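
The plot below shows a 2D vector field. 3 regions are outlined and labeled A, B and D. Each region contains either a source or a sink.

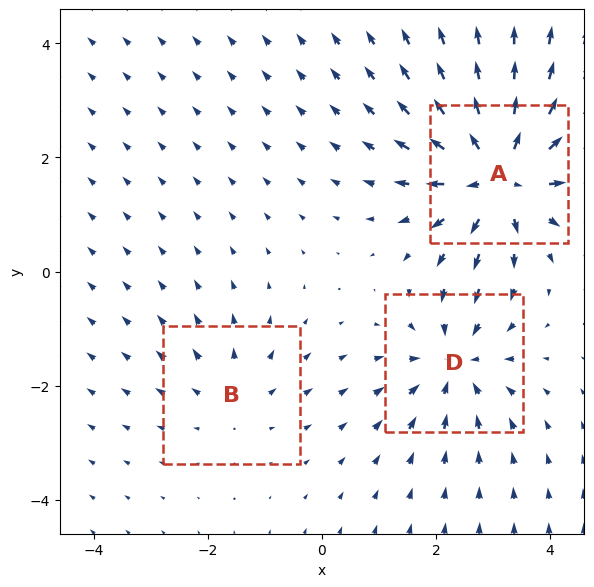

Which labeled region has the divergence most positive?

A

Divergence at each region's feature centre — A: about +6, B: about +2, D: about -4. Region A is most positive.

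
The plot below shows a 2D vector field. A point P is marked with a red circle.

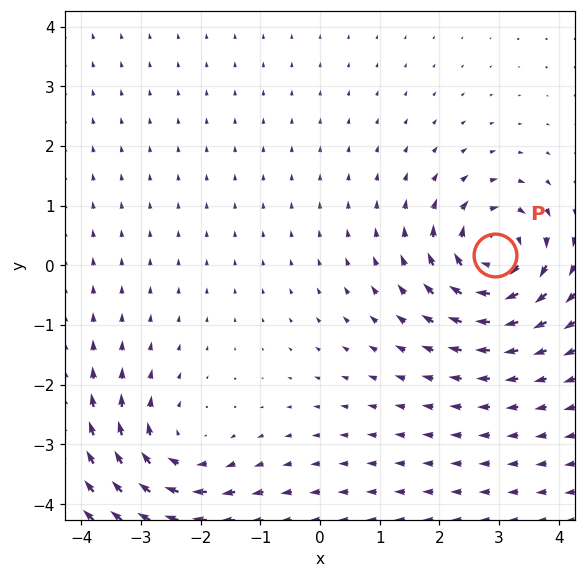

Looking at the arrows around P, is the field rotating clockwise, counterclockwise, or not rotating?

clockwise

Near P at (2.9, 0.2) the arrows circulate clockwise. The curl (z-component) there is about -6; negative curl means clockwise rotation.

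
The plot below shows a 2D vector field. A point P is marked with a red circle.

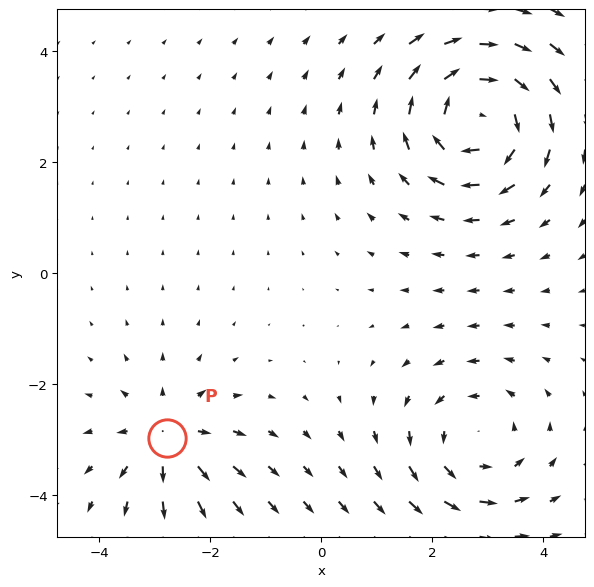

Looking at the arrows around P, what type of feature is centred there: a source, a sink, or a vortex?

At P (-2.8, -3.0) the arrows spread outward. Divergence about +4, curl ≈0 — positive divergence with near-zero curl is a source.

source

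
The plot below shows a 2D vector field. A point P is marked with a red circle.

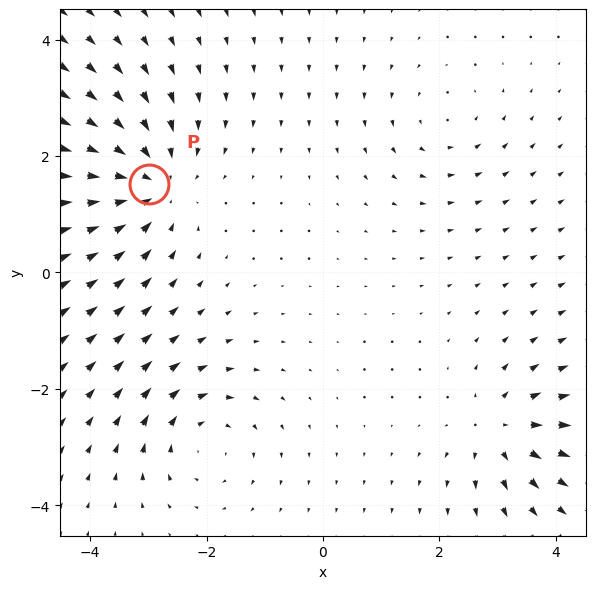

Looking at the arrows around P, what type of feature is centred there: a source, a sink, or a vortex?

At P (-3.0, 1.5) the arrows converge inward. Divergence about -5, curl ≈0 — negative divergence with near-zero curl is a sink.

sink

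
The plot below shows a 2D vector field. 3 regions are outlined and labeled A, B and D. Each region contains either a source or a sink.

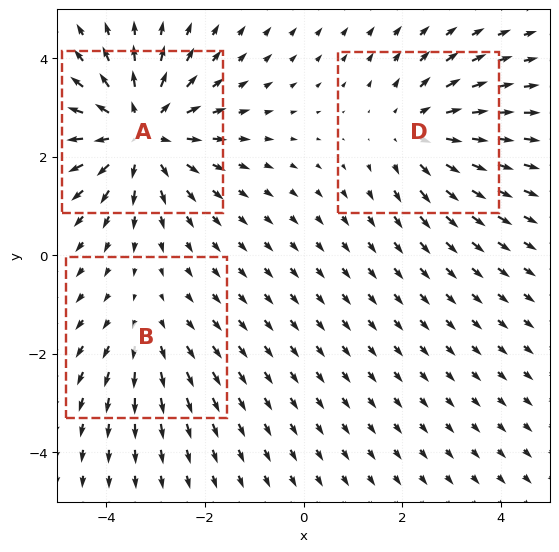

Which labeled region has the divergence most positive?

Divergence at each region's feature centre — A: about +4, B: about +2, D: about +3. Region A is most positive.

A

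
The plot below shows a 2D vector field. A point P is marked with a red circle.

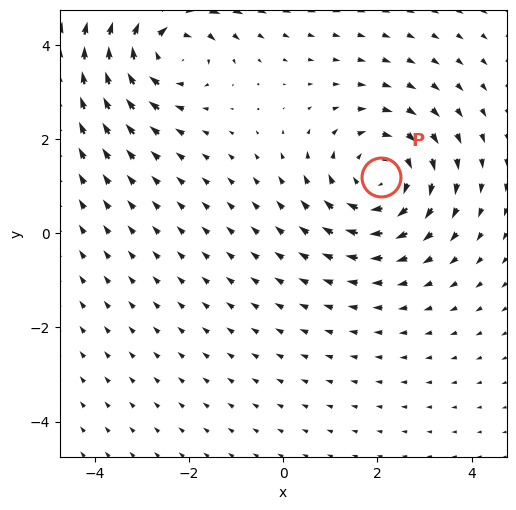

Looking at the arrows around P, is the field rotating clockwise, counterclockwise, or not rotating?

clockwise

Near P at (2.1, 1.2) the arrows circulate clockwise. The curl (z-component) there is about -3; negative curl means clockwise rotation.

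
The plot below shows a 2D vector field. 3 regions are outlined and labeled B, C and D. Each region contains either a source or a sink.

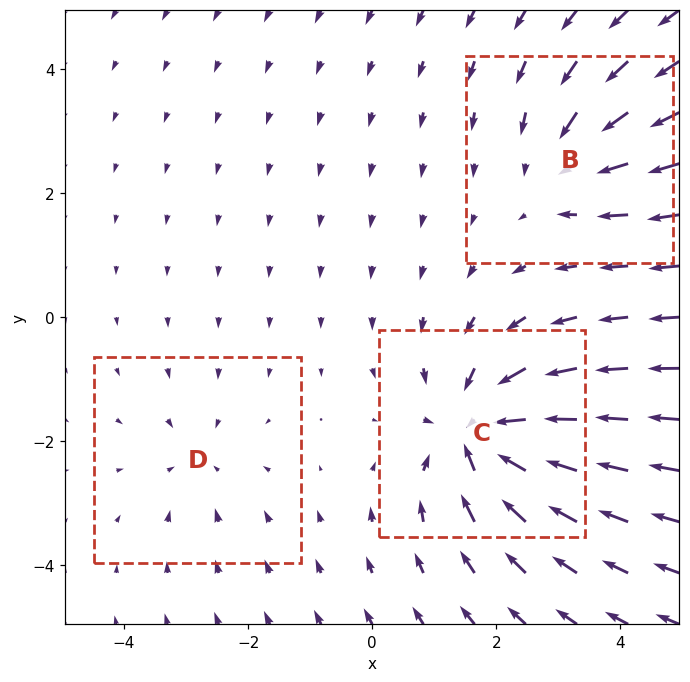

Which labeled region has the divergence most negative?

C

Divergence at each region's feature centre — B: about -3, C: about -6, D: about -2. Region C is most negative.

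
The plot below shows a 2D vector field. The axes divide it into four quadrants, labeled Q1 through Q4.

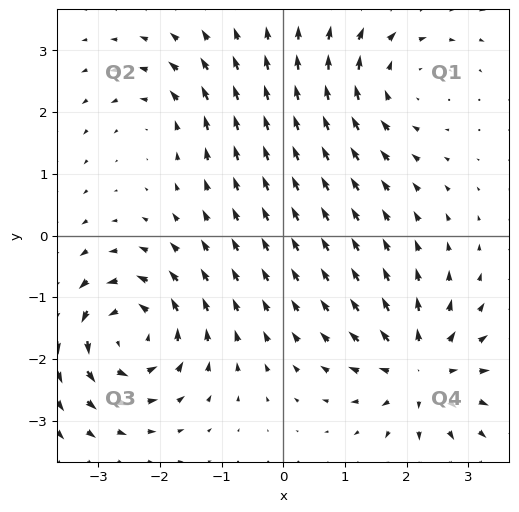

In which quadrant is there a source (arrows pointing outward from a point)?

Q4

The source sits at approximately (2.2, -2.2), which lies in quadrant Q4. The divergence there is about +6, positive as expected for a source.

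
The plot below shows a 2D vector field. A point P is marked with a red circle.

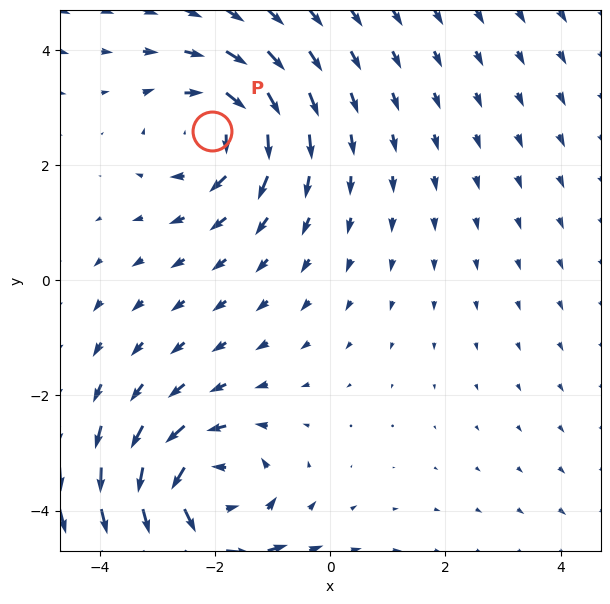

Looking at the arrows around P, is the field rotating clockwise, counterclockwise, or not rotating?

Near P at (-2.1, 2.6) the arrows circulate clockwise. The curl (z-component) there is about -3; negative curl means clockwise rotation.

clockwise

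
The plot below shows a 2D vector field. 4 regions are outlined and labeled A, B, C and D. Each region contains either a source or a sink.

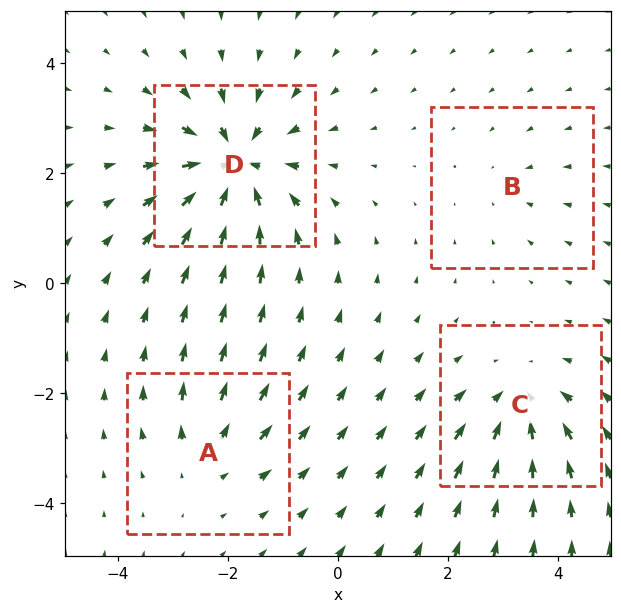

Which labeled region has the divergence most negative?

D

Divergence at each region's feature centre — A: about +4, B: about -2, C: about -5, D: about -8. Region D is most negative.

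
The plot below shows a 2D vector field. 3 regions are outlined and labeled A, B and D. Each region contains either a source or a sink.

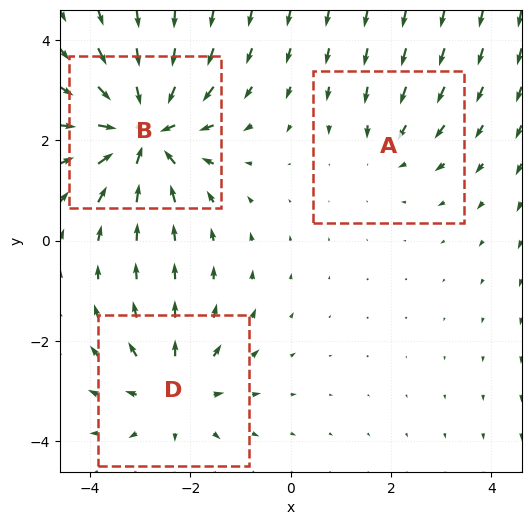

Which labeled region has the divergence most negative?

Divergence at each region's feature centre — A: about -2, B: about -5, D: about +3. Region B is most negative.

B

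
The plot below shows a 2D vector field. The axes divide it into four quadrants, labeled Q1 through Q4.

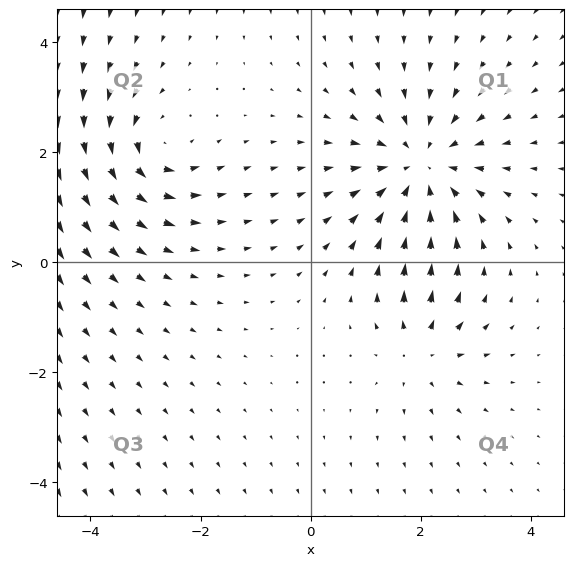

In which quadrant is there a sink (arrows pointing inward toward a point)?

Q1

The sink sits at approximately (2.0, 1.7), which lies in quadrant Q1. The divergence there is about -4, negative as expected for a sink.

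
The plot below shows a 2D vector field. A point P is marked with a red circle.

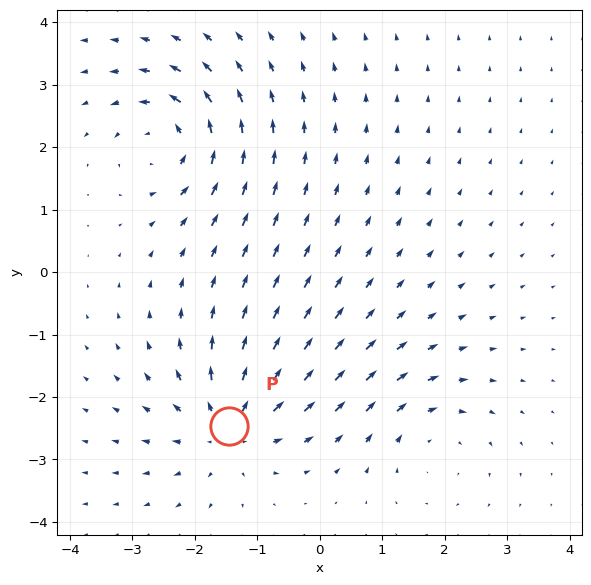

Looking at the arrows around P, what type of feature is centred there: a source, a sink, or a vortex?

source

At P (-1.5, -2.5) the arrows spread outward. Divergence about +5, curl ≈0 — positive divergence with near-zero curl is a source.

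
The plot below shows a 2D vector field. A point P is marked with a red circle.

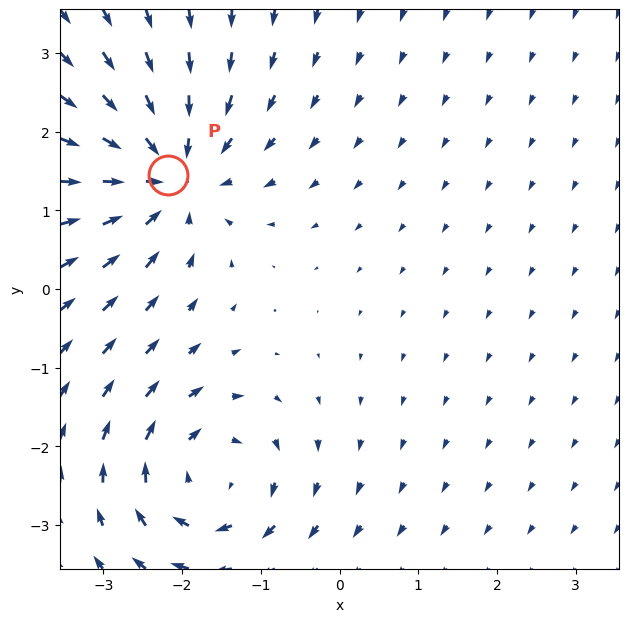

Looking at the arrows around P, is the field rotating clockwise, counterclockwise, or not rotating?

not rotating

Near P at (-2.2, 1.4) the arrows show no circulation. The curl there is ≈0.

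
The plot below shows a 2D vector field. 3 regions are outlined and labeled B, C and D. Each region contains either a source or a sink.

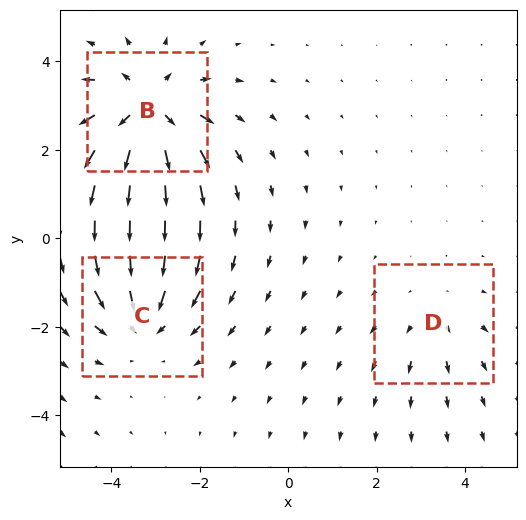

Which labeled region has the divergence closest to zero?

D

Divergence at each region's feature centre — B: about +4, C: about -3, D: about +2. Region D is closest to zero.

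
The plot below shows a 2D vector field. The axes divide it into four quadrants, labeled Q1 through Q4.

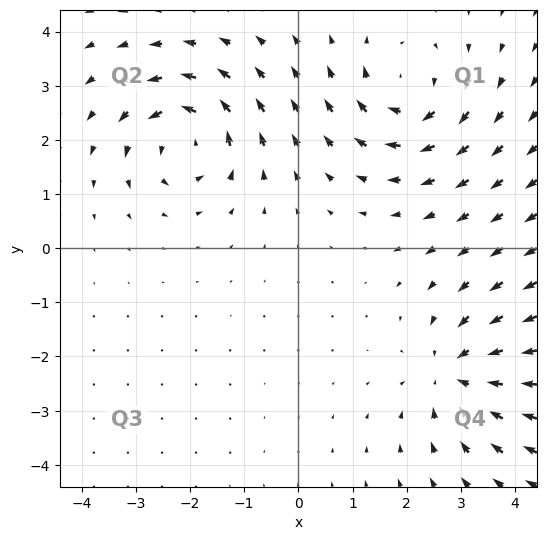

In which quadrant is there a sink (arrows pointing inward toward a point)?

Q4

The sink sits at approximately (3.0, -2.3), which lies in quadrant Q4. The divergence there is about -4, negative as expected for a sink.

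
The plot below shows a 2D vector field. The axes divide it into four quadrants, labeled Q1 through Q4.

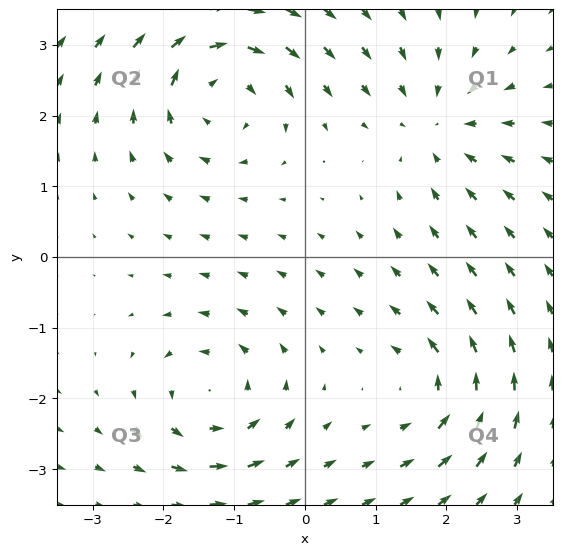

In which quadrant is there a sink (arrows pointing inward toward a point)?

The sink sits at approximately (1.9, 1.9), which lies in quadrant Q1. The divergence there is about -4, negative as expected for a sink.

Q1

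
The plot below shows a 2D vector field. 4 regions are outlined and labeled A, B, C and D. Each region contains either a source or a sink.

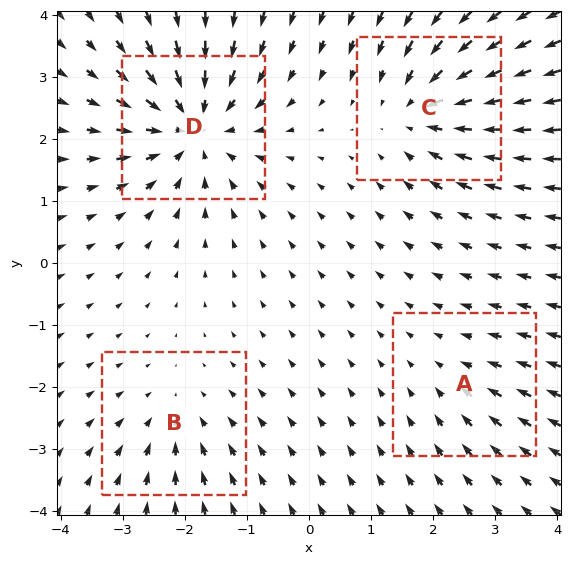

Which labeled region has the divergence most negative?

Divergence at each region's feature centre — A: about -2, B: about -3, C: about -5, D: about -7. Region D is most negative.

D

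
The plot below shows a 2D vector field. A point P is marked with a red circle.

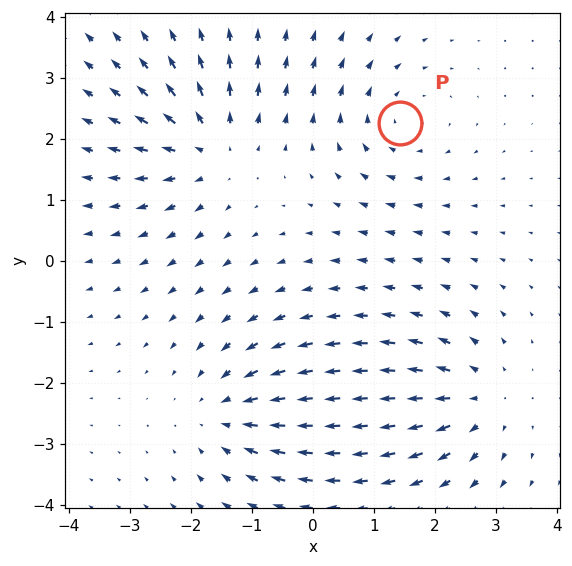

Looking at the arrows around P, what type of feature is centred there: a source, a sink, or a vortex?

At P (1.4, 2.3) the arrows circulate clockwise. Divergence ≈0, curl about -4 — near-zero divergence with nonzero curl is a vortex.

vortex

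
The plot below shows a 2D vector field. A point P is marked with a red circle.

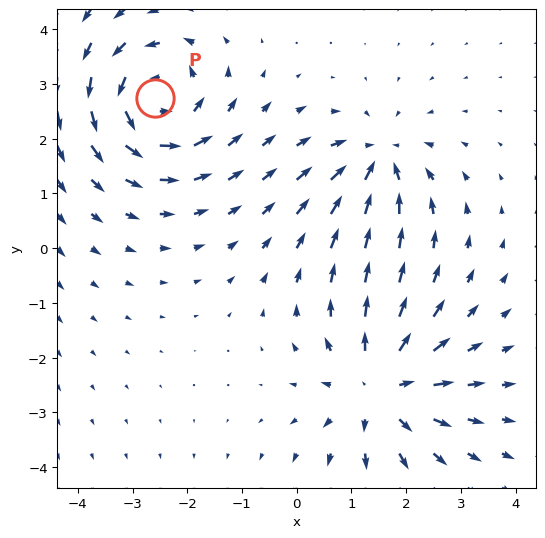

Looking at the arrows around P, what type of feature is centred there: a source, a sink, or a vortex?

vortex

At P (-2.6, 2.7) the arrows circulate counterclockwise. Divergence ≈0, curl about +5 — near-zero divergence with nonzero curl is a vortex.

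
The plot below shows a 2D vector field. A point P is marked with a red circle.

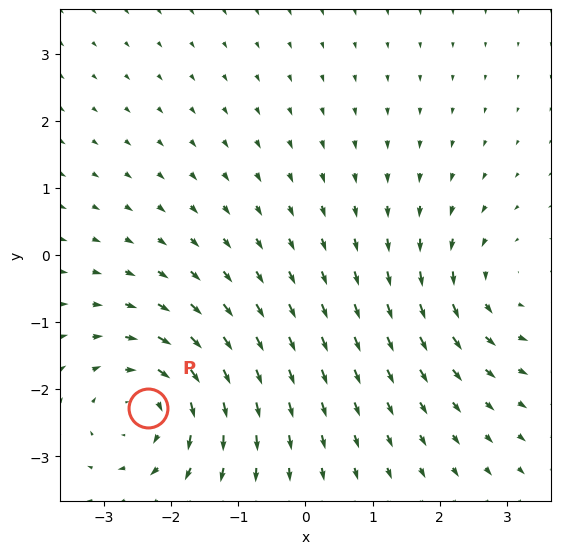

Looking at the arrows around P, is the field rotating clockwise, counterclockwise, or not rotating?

Near P at (-2.3, -2.3) the arrows circulate clockwise. The curl (z-component) there is about -4; negative curl means clockwise rotation.

clockwise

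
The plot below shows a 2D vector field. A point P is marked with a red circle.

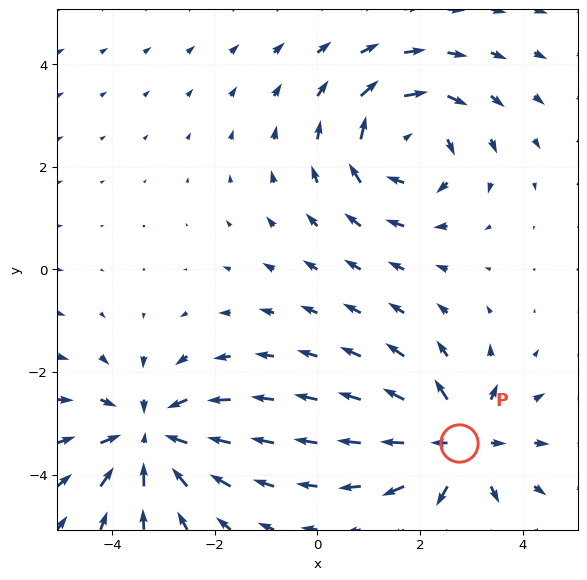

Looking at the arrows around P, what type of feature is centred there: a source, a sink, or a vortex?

source

At P (2.8, -3.4) the arrows spread outward. Divergence about +5, curl ≈0 — positive divergence with near-zero curl is a source.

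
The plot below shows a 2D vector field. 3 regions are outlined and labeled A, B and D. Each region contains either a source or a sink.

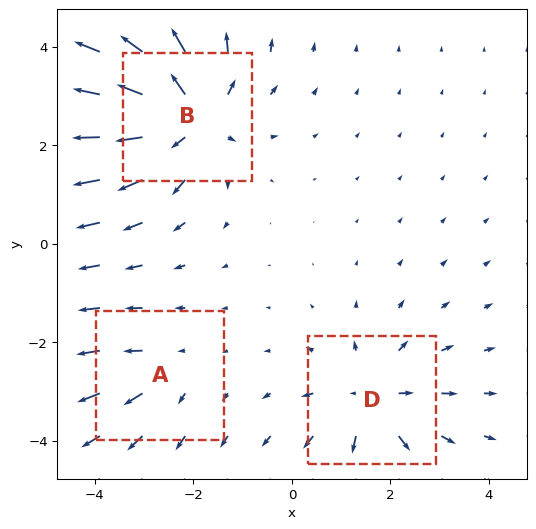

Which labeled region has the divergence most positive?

B

Divergence at each region's feature centre — A: about +2, B: about +5, D: about +3. Region B is most positive.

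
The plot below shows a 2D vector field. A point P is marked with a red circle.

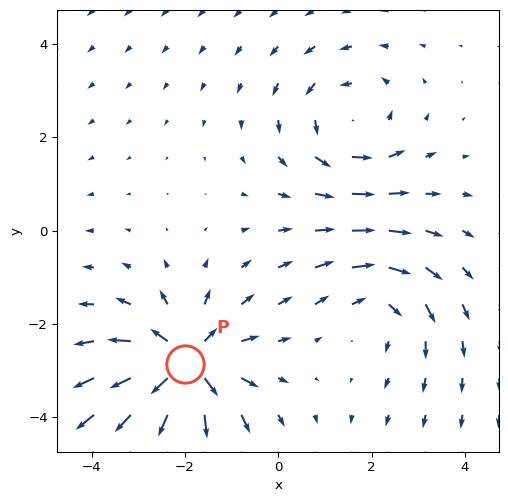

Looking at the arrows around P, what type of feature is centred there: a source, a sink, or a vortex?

At P (-2.0, -2.9) the arrows spread outward. Divergence about +6, curl ≈0 — positive divergence with near-zero curl is a source.

source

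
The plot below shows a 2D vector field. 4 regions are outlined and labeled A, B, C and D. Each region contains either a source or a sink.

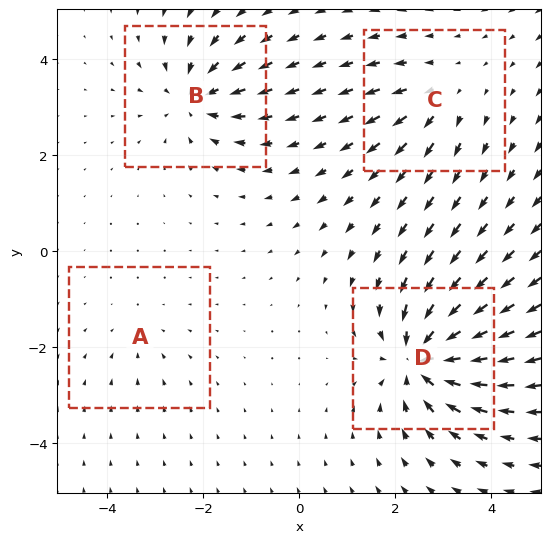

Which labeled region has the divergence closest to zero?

A

Divergence at each region's feature centre — A: about -2, B: about -6, C: about +4, D: about -9. Region A is closest to zero.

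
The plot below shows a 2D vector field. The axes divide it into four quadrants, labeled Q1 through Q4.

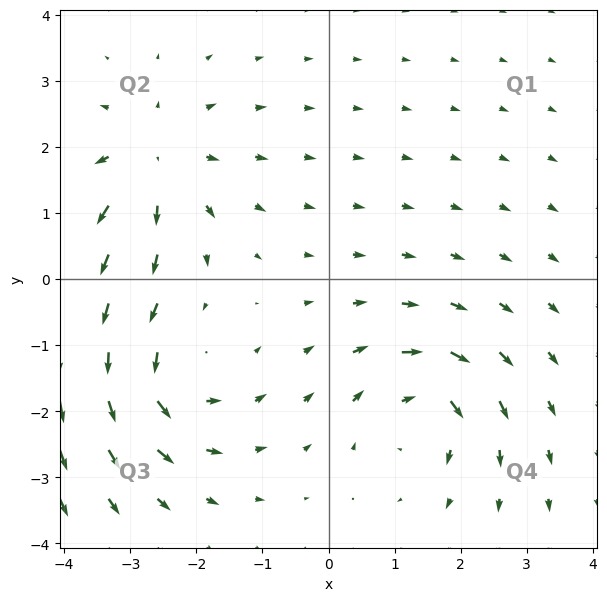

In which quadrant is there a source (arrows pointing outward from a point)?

Q2

The source sits at approximately (-2.7, 1.8), which lies in quadrant Q2. The divergence there is about +4, positive as expected for a source.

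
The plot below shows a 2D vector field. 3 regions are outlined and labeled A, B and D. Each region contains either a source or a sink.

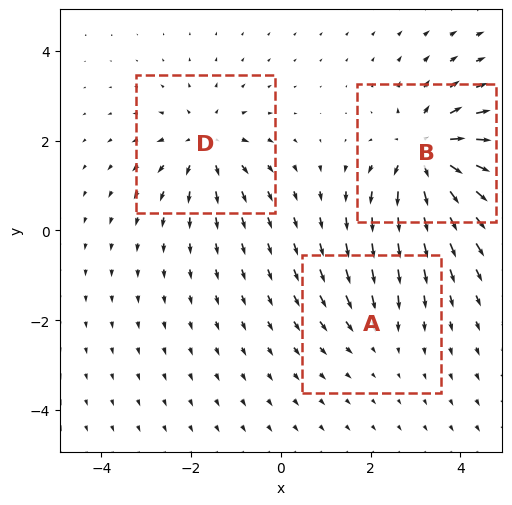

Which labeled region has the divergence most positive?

B

Divergence at each region's feature centre — A: about -2, B: about +5, D: about +4. Region B is most positive.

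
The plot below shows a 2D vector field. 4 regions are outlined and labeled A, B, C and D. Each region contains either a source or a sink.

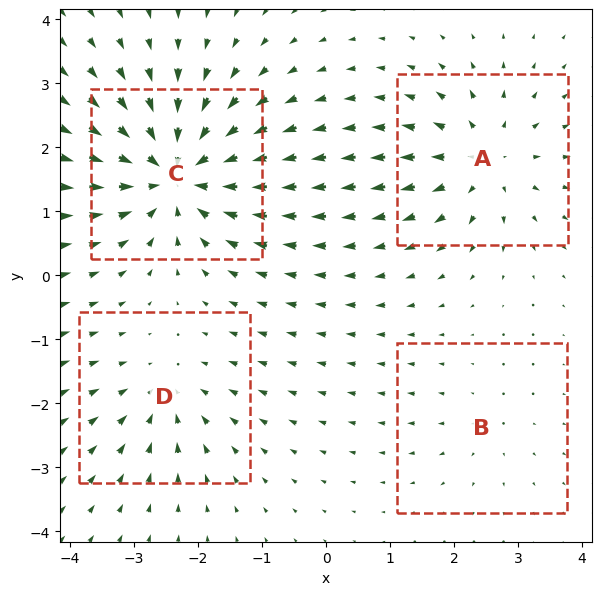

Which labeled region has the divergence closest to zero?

B

Divergence at each region's feature centre — A: about +5, B: about +2, C: about -8, D: about -4. Region B is closest to zero.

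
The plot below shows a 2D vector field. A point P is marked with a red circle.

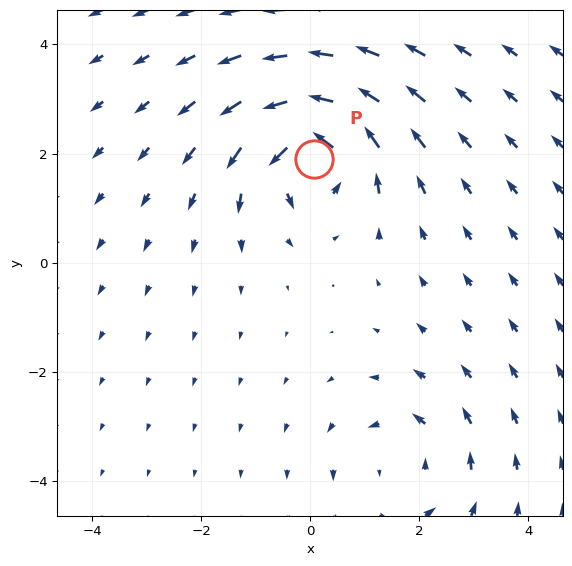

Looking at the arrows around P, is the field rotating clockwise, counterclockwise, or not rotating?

Near P at (0.1, 1.9) the arrows circulate counterclockwise. The curl (z-component) there is about +5; positive curl means counterclockwise rotation.

counterclockwise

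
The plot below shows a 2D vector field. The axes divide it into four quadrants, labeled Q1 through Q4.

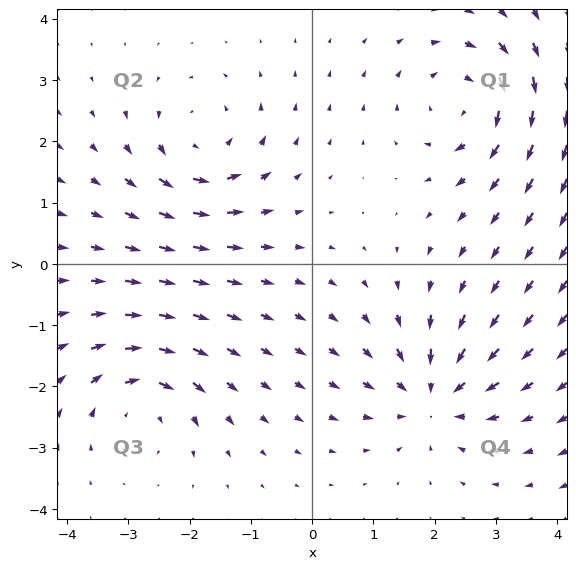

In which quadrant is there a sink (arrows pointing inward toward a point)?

The sink sits at approximately (2.0, -2.2), which lies in quadrant Q4. The divergence there is about -5, negative as expected for a sink.

Q4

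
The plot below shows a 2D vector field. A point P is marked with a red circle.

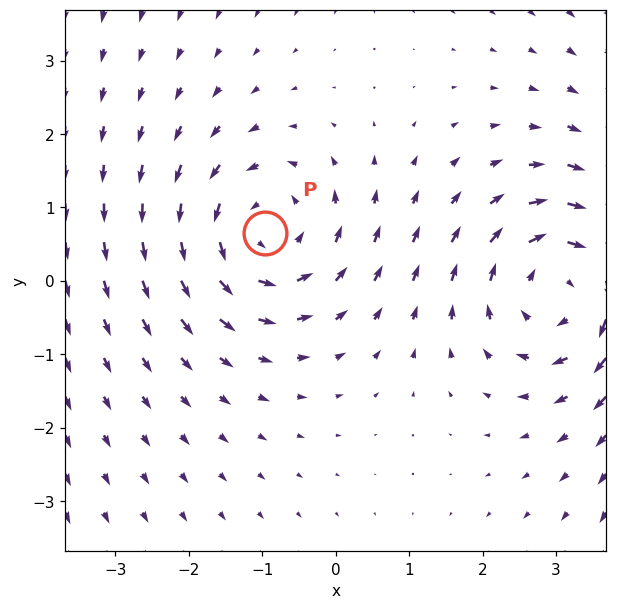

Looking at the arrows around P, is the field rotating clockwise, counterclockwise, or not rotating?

counterclockwise

Near P at (-1.0, 0.7) the arrows circulate counterclockwise. The curl (z-component) there is about +3; positive curl means counterclockwise rotation.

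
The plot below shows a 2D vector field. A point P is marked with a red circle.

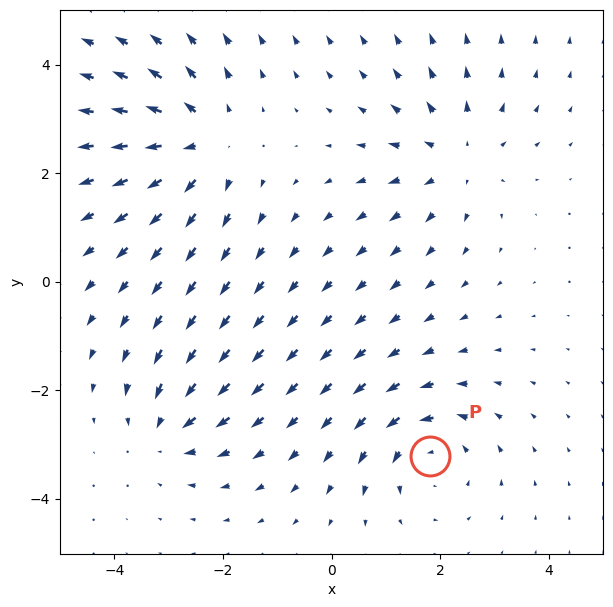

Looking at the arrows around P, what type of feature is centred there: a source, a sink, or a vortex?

At P (1.8, -3.2) the arrows circulate counterclockwise. Divergence ≈0, curl about +4 — near-zero divergence with nonzero curl is a vortex.

vortex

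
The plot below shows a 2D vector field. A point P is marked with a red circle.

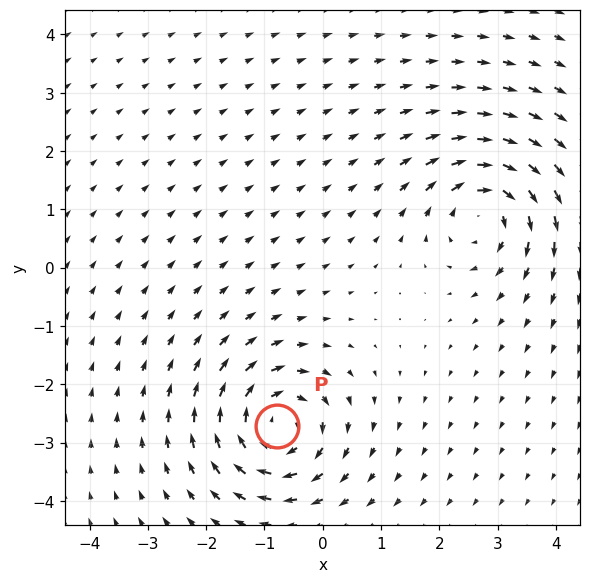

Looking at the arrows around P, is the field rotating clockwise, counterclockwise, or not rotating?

clockwise

Near P at (-0.8, -2.7) the arrows circulate clockwise. The curl (z-component) there is about -7; negative curl means clockwise rotation.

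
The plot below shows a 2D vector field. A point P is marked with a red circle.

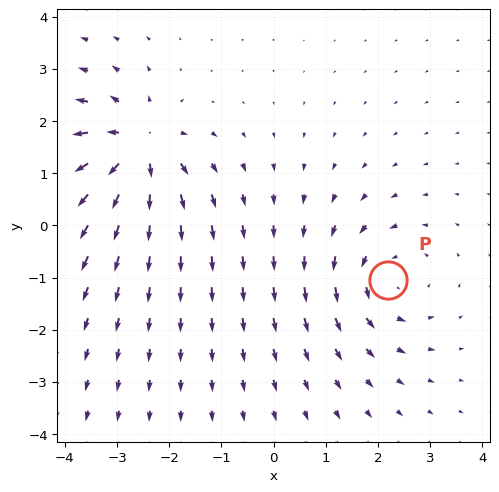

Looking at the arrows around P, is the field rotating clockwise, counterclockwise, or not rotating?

Near P at (2.2, -1.0) the arrows circulate counterclockwise. The curl (z-component) there is about +3; positive curl means counterclockwise rotation.

counterclockwise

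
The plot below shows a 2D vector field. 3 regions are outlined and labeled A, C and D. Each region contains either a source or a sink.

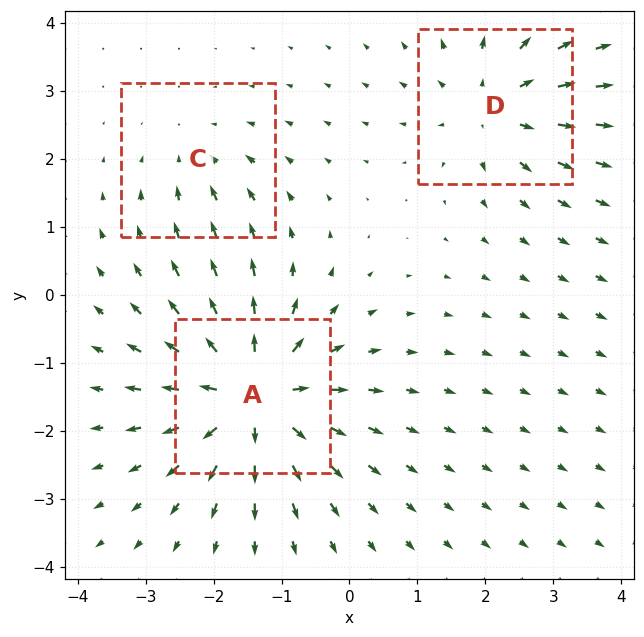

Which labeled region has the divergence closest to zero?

Divergence at each region's feature centre — A: about +6, C: about -2, D: about +4. Region C is closest to zero.

C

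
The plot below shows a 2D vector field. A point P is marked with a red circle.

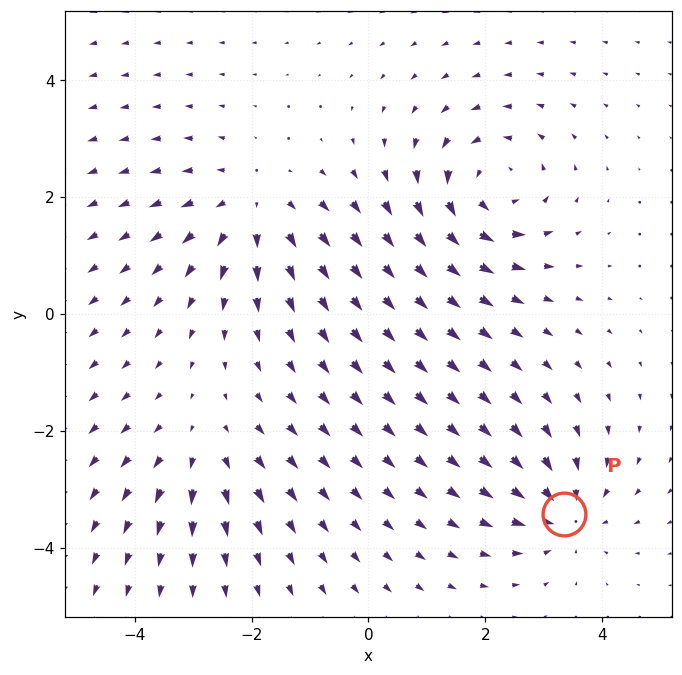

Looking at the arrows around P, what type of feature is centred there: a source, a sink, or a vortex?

sink

At P (3.3, -3.4) the arrows converge inward. Divergence about -4, curl ≈0 — negative divergence with near-zero curl is a sink.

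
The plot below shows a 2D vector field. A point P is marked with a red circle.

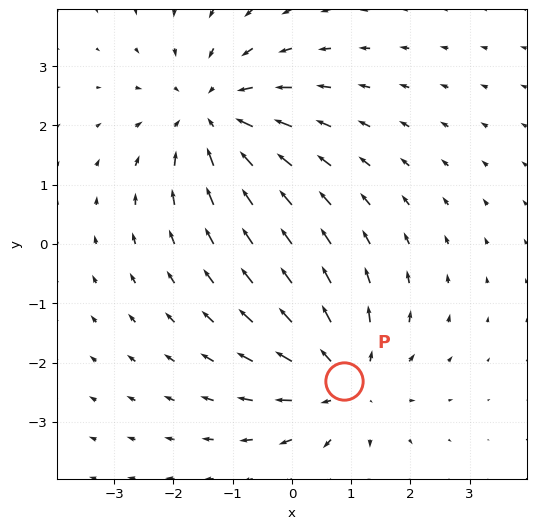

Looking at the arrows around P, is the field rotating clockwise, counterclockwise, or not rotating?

Near P at (0.9, -2.3) the arrows show no circulation. The curl there is ≈0.

not rotating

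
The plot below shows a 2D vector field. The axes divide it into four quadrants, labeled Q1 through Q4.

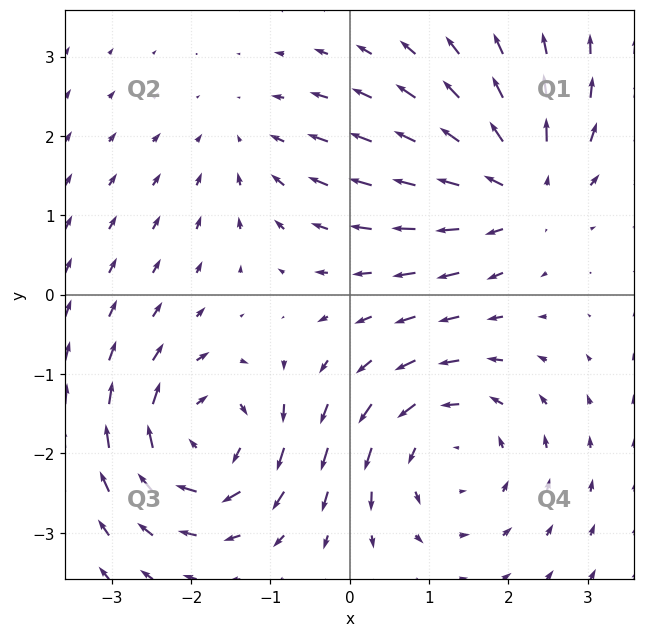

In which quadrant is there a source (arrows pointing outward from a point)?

Q1

The source sits at approximately (2.2, 1.4), which lies in quadrant Q1. The divergence there is about +4, positive as expected for a source.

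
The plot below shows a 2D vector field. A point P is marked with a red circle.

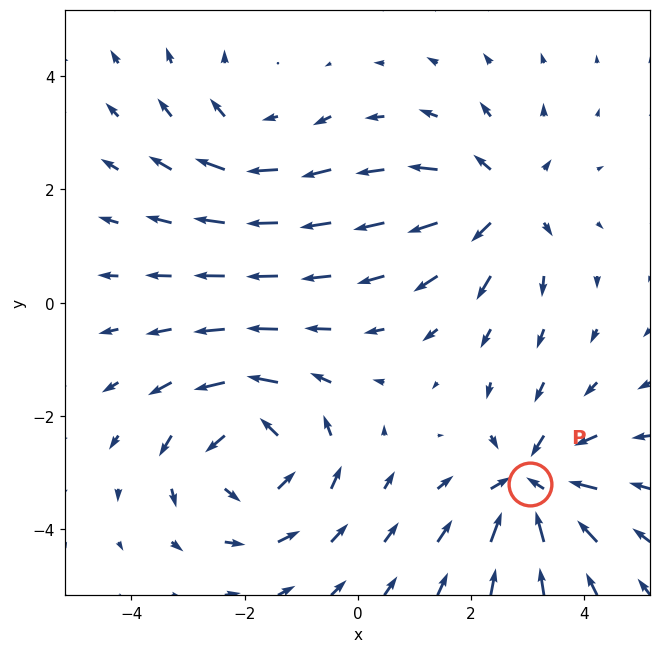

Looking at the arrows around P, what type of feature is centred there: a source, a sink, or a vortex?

sink

At P (3.1, -3.2) the arrows converge inward. Divergence about -4, curl ≈0 — negative divergence with near-zero curl is a sink.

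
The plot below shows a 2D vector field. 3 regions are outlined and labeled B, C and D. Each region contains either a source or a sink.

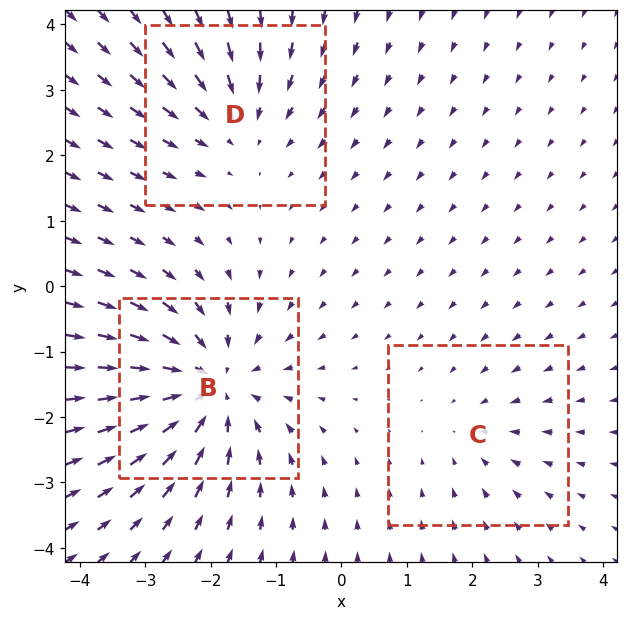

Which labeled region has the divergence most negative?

Divergence at each region's feature centre — B: about -5, C: about -2, D: about -3. Region B is most negative.

B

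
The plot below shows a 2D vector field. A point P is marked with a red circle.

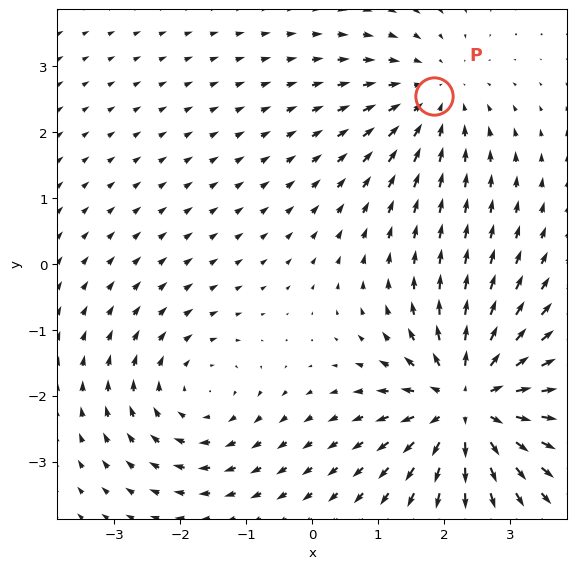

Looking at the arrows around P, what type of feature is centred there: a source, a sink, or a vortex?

sink

At P (1.8, 2.5) the arrows converge inward. Divergence about -3, curl ≈0 — negative divergence with near-zero curl is a sink.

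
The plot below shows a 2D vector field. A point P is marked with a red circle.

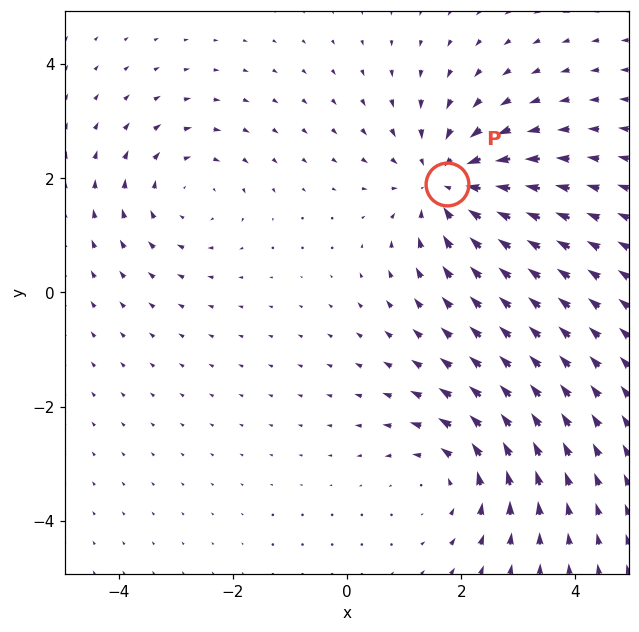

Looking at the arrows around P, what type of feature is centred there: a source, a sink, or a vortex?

sink

At P (1.7, 1.9) the arrows converge inward. Divergence about -4, curl ≈0 — negative divergence with near-zero curl is a sink.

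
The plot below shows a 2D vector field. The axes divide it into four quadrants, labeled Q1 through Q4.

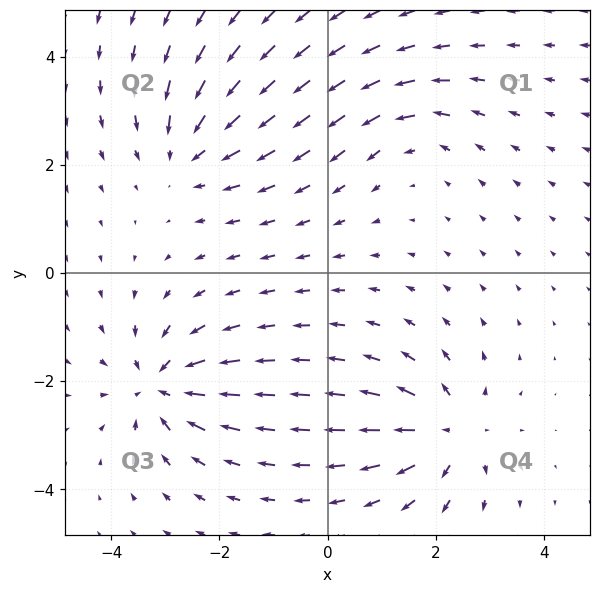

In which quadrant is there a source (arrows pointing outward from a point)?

Q4

The source sits at approximately (2.3, -3.0), which lies in quadrant Q4. The divergence there is about +5, positive as expected for a source.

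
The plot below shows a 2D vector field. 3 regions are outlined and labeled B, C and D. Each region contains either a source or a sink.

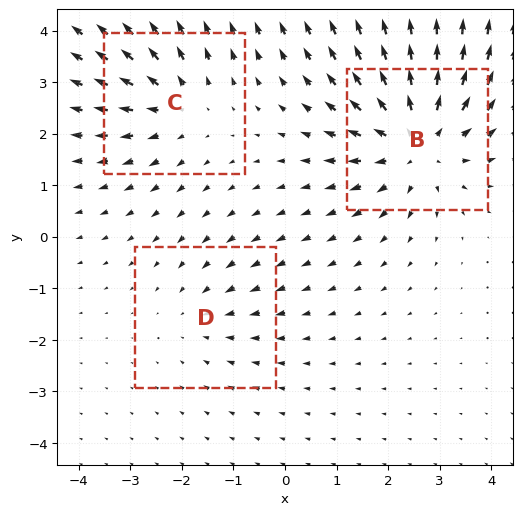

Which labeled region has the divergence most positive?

Divergence at each region's feature centre — B: about +4, C: about +3, D: about -2. Region B is most positive.

B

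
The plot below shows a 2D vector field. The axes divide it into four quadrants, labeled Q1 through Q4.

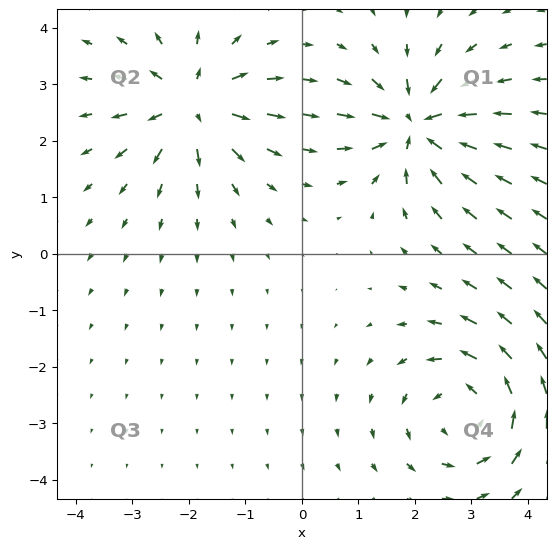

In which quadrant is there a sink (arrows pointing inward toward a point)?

The sink sits at approximately (2.0, 2.3), which lies in quadrant Q1. The divergence there is about -6, negative as expected for a sink.

Q1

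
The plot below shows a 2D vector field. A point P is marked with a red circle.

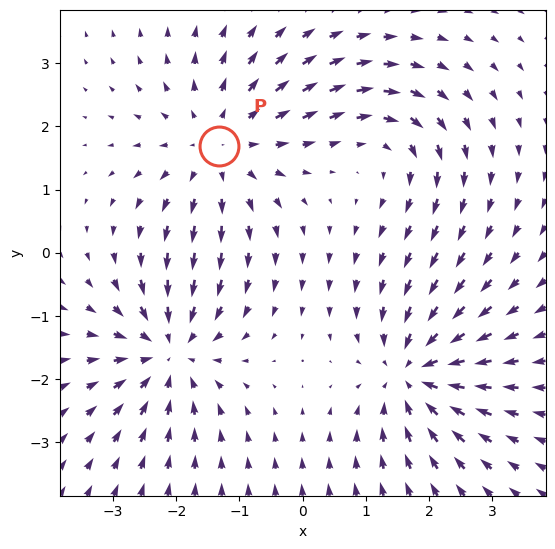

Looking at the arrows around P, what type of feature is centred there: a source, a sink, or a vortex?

source

At P (-1.3, 1.7) the arrows spread outward. Divergence about +4, curl ≈0 — positive divergence with near-zero curl is a source.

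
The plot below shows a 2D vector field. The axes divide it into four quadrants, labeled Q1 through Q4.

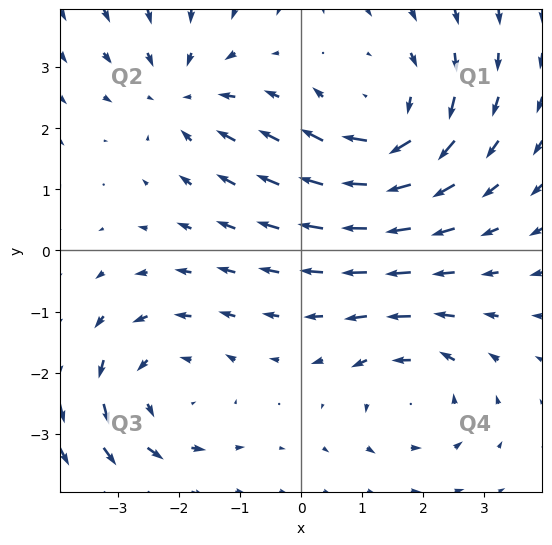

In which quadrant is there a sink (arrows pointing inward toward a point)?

The sink sits at approximately (-2.0, 2.5), which lies in quadrant Q2. The divergence there is about -3, negative as expected for a sink.

Q2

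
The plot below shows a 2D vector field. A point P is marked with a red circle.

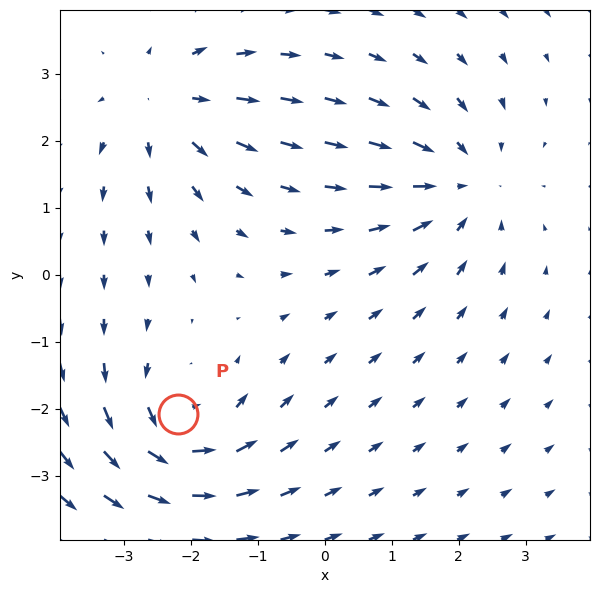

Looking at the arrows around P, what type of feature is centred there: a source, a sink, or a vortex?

At P (-2.2, -2.1) the arrows circulate counterclockwise. Divergence ≈0, curl about +5 — near-zero divergence with nonzero curl is a vortex.

vortex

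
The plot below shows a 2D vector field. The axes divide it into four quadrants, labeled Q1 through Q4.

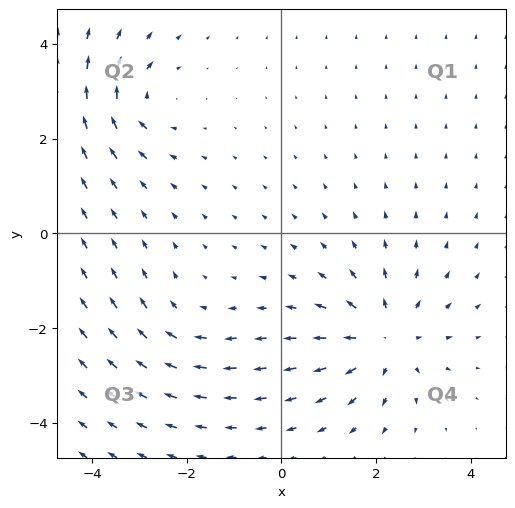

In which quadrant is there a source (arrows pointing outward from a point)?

Q4

The source sits at approximately (2.2, -2.2), which lies in quadrant Q4. The divergence there is about +5, positive as expected for a source.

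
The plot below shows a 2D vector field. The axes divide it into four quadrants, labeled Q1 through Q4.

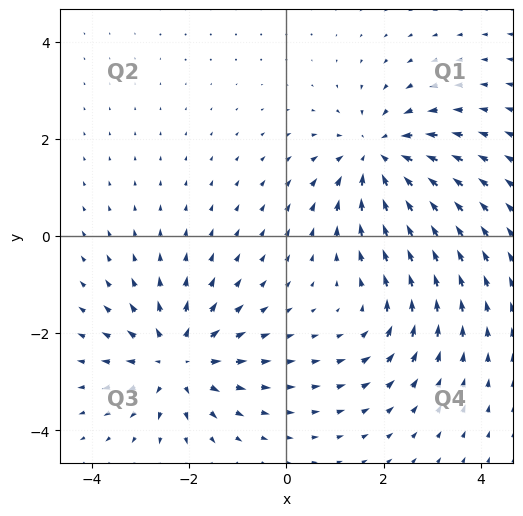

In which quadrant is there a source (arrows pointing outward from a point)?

Q3

The source sits at approximately (-2.2, -2.6), which lies in quadrant Q3. The divergence there is about +5, positive as expected for a source.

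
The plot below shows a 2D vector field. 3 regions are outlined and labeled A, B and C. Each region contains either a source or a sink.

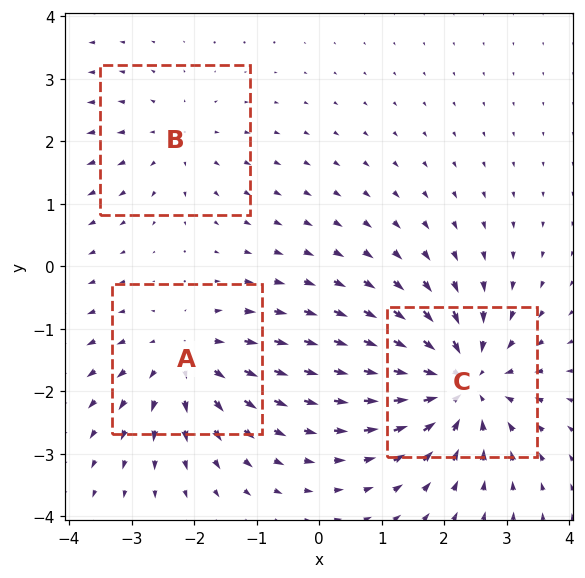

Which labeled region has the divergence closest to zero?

Divergence at each region's feature centre — A: about +3, B: about +2, C: about -5. Region B is closest to zero.

B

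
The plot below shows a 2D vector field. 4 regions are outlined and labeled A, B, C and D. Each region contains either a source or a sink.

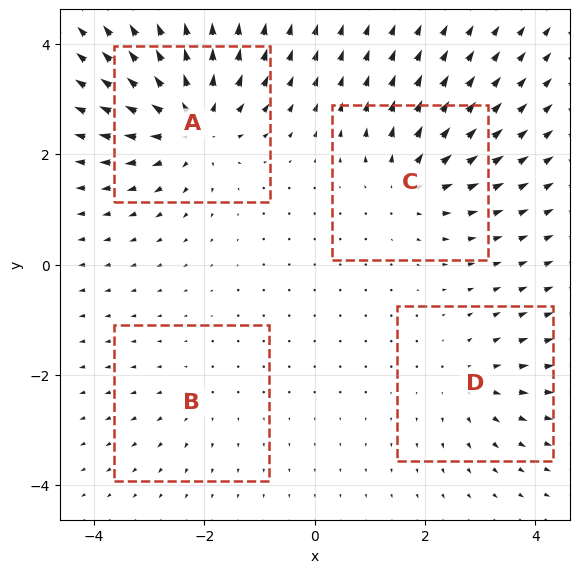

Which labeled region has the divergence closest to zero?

B

Divergence at each region's feature centre — A: about +7, B: about +2, C: about +5, D: about +4. Region B is closest to zero.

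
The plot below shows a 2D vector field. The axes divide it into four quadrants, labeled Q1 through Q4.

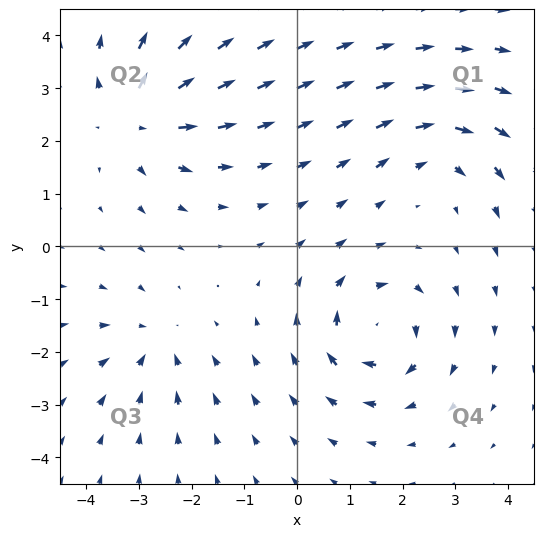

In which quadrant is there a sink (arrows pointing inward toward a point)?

Q3

The sink sits at approximately (-2.7, -1.8), which lies in quadrant Q3. The divergence there is about -4, negative as expected for a sink.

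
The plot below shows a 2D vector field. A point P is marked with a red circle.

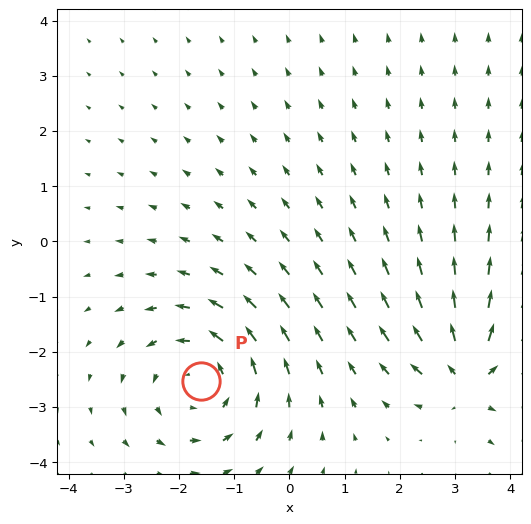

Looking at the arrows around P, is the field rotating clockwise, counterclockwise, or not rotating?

Near P at (-1.6, -2.5) the arrows circulate counterclockwise. The curl (z-component) there is about +3; positive curl means counterclockwise rotation.

counterclockwise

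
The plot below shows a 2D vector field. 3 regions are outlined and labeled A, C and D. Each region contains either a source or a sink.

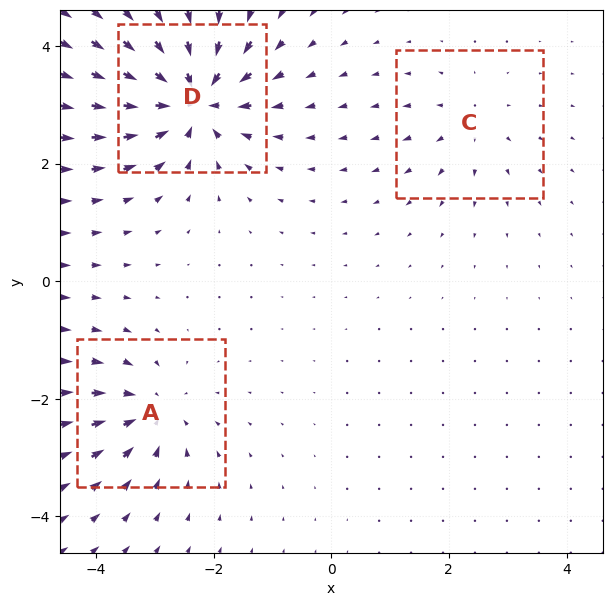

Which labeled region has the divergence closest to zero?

Divergence at each region's feature centre — A: about -4, C: about +2, D: about -7. Region C is closest to zero.

C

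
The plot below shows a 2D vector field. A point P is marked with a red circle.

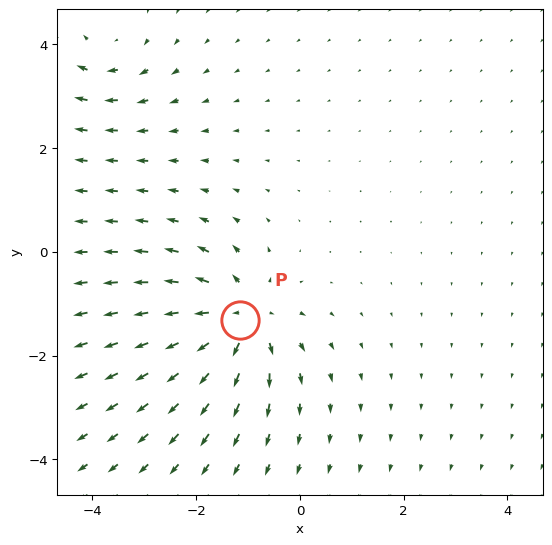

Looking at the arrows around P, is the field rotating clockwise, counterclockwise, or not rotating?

Near P at (-1.1, -1.3) the arrows show no circulation. The curl there is ≈0.

not rotating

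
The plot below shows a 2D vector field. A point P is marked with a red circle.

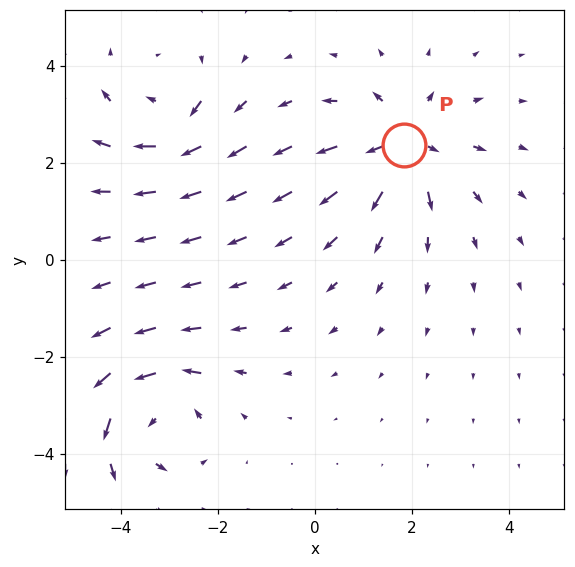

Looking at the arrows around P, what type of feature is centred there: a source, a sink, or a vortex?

At P (1.8, 2.4) the arrows spread outward. Divergence about +5, curl ≈0 — positive divergence with near-zero curl is a source.

source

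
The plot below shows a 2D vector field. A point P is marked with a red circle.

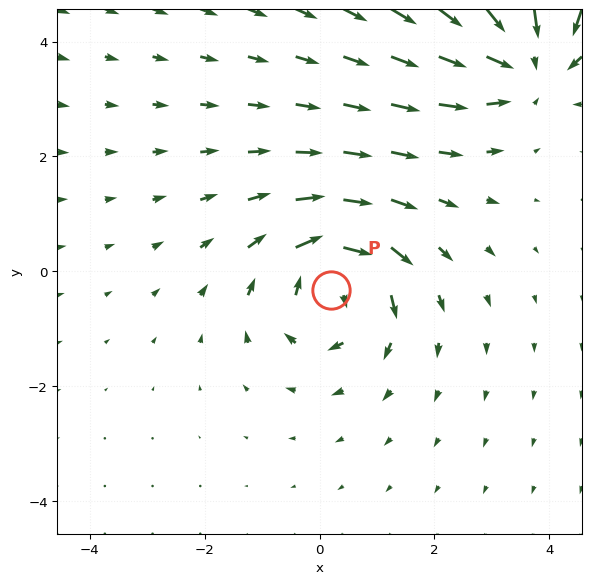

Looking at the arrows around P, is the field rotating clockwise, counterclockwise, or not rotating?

clockwise

Near P at (0.2, -0.3) the arrows circulate clockwise. The curl (z-component) there is about -4; negative curl means clockwise rotation.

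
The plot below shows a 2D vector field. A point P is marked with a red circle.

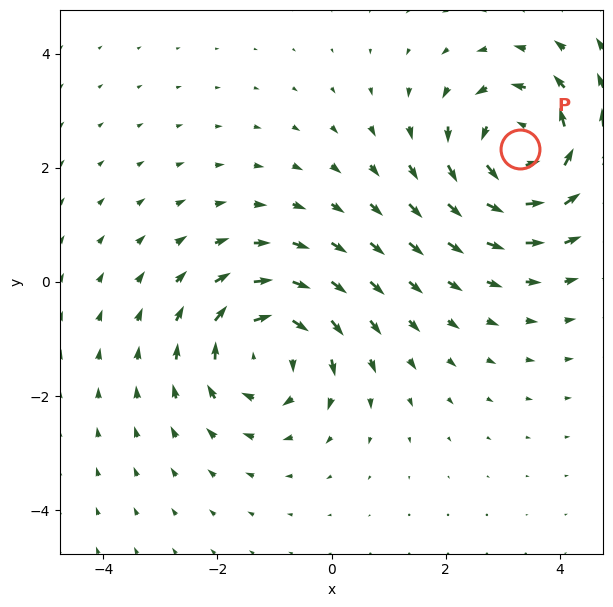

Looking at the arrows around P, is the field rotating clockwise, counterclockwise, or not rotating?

counterclockwise

Near P at (3.3, 2.3) the arrows circulate counterclockwise. The curl (z-component) there is about +4; positive curl means counterclockwise rotation.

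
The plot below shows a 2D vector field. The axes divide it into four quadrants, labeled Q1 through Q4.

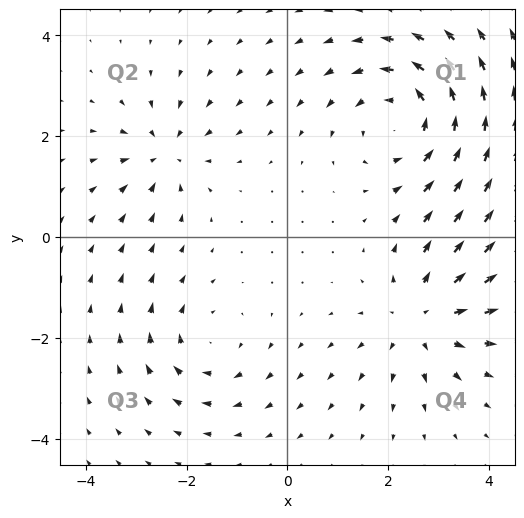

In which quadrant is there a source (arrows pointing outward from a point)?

The source sits at approximately (2.7, -1.6), which lies in quadrant Q4. The divergence there is about +3, positive as expected for a source.

Q4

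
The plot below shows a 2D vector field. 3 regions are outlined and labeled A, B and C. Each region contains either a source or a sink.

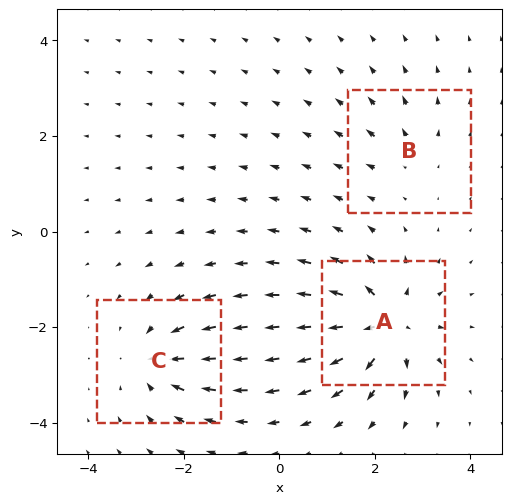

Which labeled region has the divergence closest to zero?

Divergence at each region's feature centre — A: about +6, B: about +2, C: about -4. Region B is closest to zero.

B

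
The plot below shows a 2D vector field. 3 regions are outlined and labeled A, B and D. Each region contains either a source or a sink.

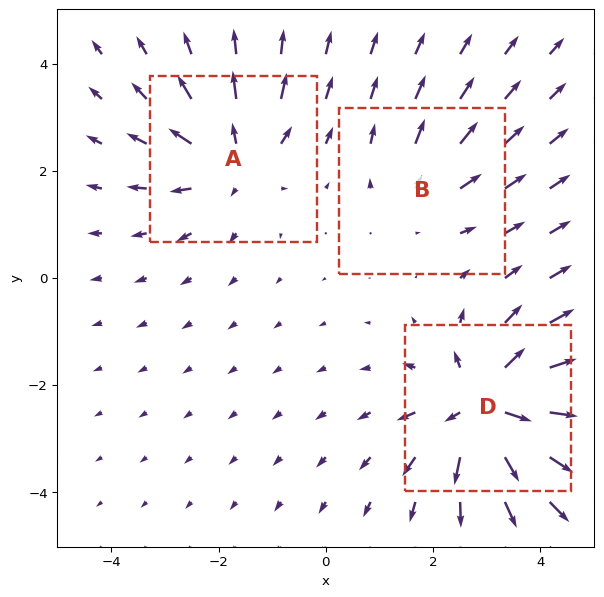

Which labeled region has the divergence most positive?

D

Divergence at each region's feature centre — A: about +4, B: about +2, D: about +6. Region D is most positive.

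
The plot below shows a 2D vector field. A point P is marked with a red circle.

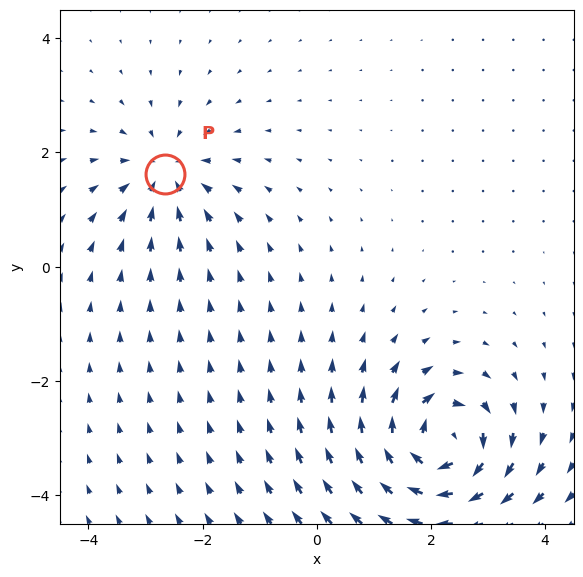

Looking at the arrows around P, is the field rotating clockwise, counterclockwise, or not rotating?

not rotating

Near P at (-2.6, 1.6) the arrows show no circulation. The curl there is ≈0.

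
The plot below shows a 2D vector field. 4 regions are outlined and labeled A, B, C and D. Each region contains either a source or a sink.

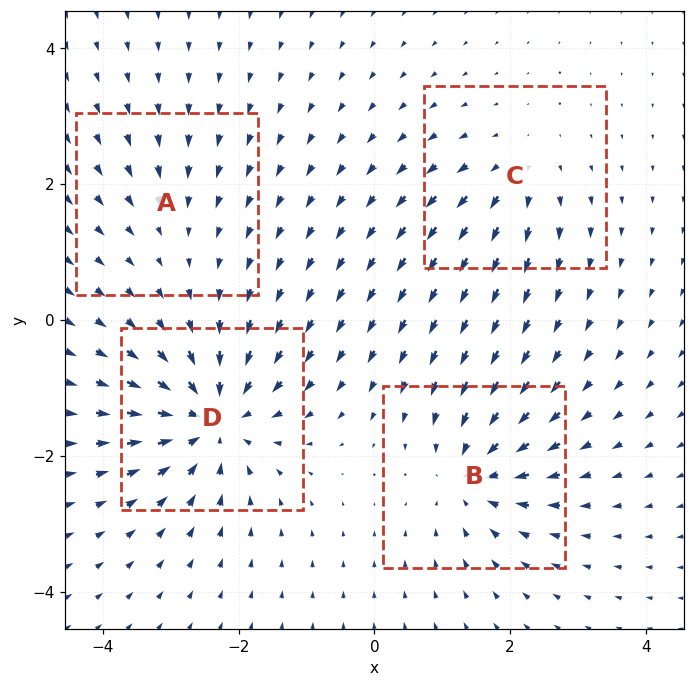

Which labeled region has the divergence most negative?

D

Divergence at each region's feature centre — A: about -2, B: about -6, C: about +4, D: about -8. Region D is most negative.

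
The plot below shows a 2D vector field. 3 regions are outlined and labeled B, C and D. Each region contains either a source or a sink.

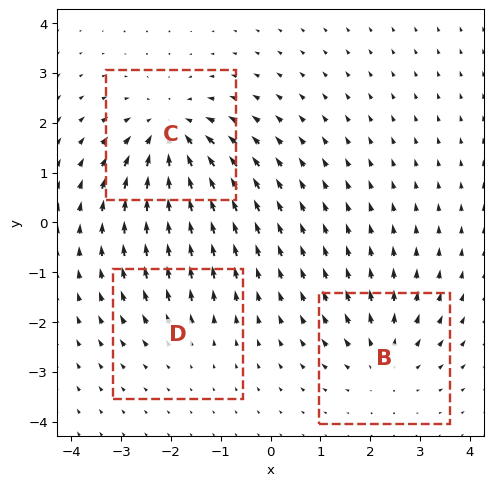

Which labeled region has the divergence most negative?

C

Divergence at each region's feature centre — B: about +3, C: about -4, D: about +2. Region C is most negative.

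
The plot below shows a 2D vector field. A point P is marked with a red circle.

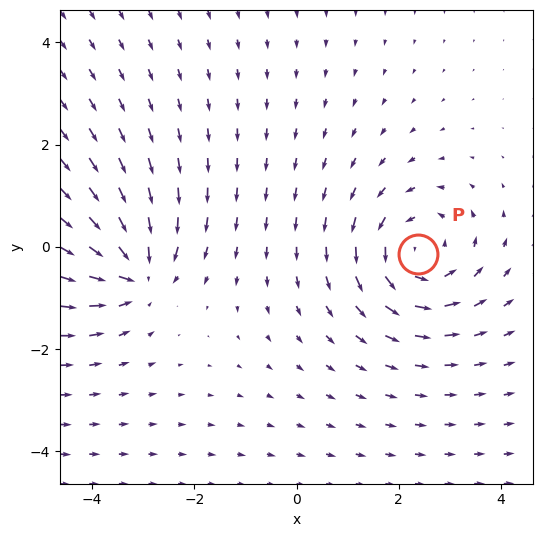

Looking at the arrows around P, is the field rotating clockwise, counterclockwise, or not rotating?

counterclockwise

Near P at (2.4, -0.1) the arrows circulate counterclockwise. The curl (z-component) there is about +3; positive curl means counterclockwise rotation.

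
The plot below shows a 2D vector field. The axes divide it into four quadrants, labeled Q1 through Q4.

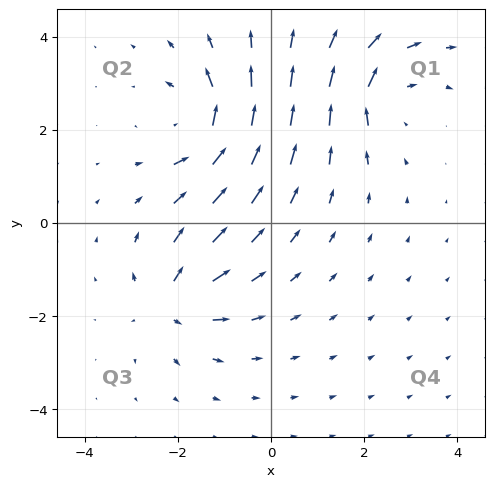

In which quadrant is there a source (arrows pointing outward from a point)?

The source sits at approximately (-2.2, -1.7), which lies in quadrant Q3. The divergence there is about +5, positive as expected for a source.

Q3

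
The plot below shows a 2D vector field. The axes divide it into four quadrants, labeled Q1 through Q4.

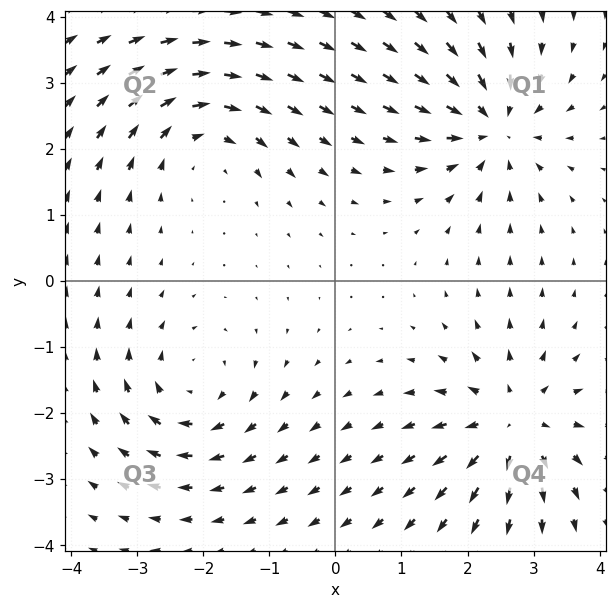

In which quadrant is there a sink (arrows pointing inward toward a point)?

Q1

The sink sits at approximately (2.4, 2.3), which lies in quadrant Q1. The divergence there is about -6, negative as expected for a sink.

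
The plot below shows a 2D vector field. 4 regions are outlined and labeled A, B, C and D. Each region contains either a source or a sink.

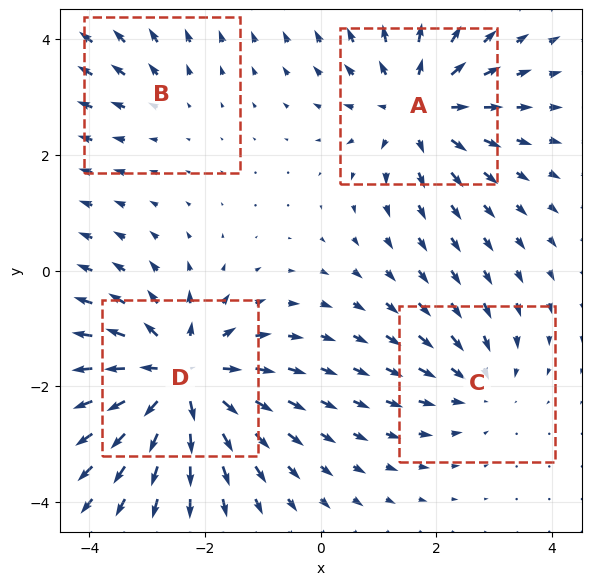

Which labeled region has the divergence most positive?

D

Divergence at each region's feature centre — A: about +5, B: about +2, C: about -3, D: about +7. Region D is most positive.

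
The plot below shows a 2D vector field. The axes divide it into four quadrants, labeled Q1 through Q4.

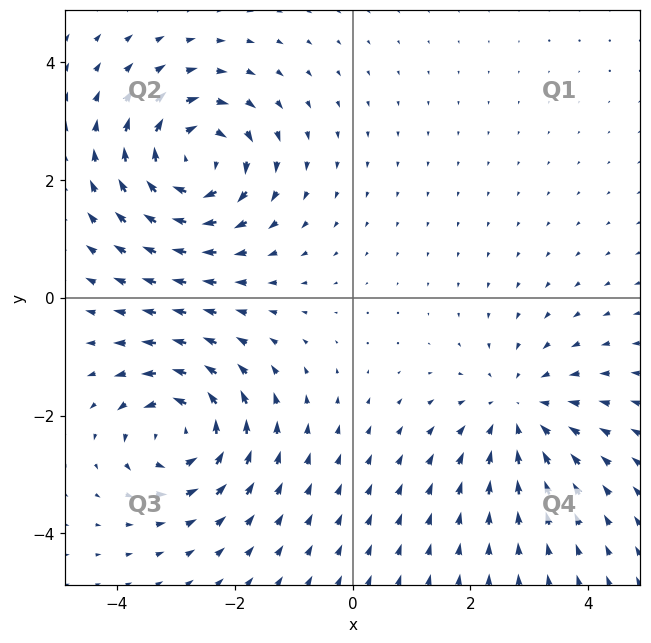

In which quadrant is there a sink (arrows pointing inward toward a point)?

Q4

The sink sits at approximately (2.8, -1.9), which lies in quadrant Q4. The divergence there is about -3, negative as expected for a sink.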